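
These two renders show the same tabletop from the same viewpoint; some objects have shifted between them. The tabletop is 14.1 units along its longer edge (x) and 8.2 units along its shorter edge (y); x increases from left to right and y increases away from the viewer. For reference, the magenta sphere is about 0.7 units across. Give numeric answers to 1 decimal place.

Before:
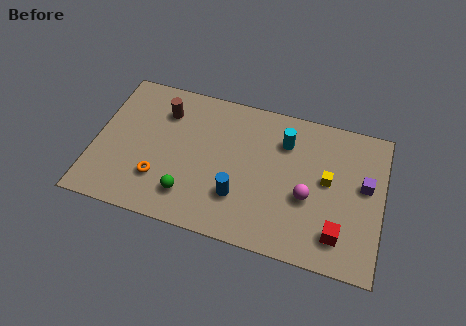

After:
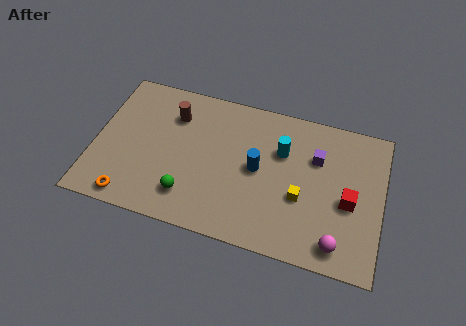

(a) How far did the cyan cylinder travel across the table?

0.6

The cyan cylinder moved from about (9.2, 6.1) to (9.1, 5.5), a distance of √(0.1² + 0.6²) ≈ 0.6.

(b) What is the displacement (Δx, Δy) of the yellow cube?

(-1.2, -1.3)

From the two frames, the yellow cube sits at roughly (11.4, 4.5) before and (10.2, 3.2) after.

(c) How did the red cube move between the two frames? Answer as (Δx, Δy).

(0.4, 1.9)

From the two frames, the red cube sits at roughly (12.1, 1.7) before and (12.5, 3.6) after.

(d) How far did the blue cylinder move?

2.0

From (7.2, 2.4) to (8.0, 4.2), the blue cylinder covered √(0.8² + 1.8²) ≈ 2.0 units.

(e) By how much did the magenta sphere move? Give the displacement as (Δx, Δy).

(1.6, -2.1)

From the two frames, the magenta sphere sits at roughly (10.5, 3.3) before and (12.1, 1.2) after.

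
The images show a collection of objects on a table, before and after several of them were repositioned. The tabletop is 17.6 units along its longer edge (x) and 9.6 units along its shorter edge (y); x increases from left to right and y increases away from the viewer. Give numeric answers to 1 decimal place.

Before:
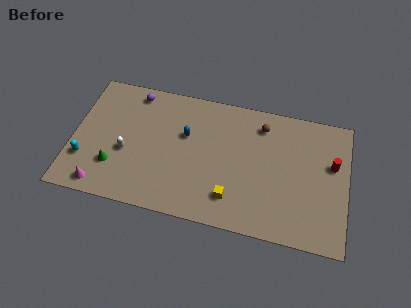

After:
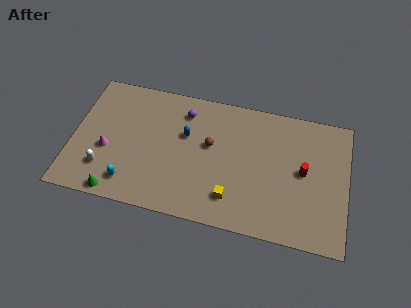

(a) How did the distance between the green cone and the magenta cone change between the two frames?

+1.4

They were about 1.7 units apart before and 3.1 after — 1.4 units further apart.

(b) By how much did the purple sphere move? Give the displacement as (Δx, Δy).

(3.3, -0.7)

The purple sphere was at about (3.7, 8.4) and moved to about (7.0, 7.7).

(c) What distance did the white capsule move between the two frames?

2.0

From (3.5, 3.9) to (2.2, 2.4), the white capsule covered √(1.3² + 1.5²) ≈ 2.0 units.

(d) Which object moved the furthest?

the brown sphere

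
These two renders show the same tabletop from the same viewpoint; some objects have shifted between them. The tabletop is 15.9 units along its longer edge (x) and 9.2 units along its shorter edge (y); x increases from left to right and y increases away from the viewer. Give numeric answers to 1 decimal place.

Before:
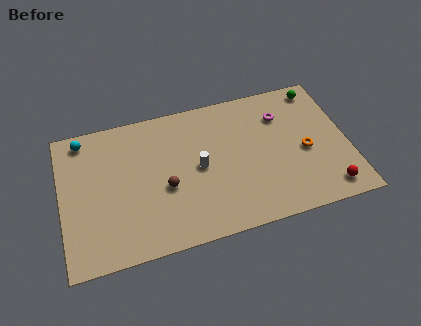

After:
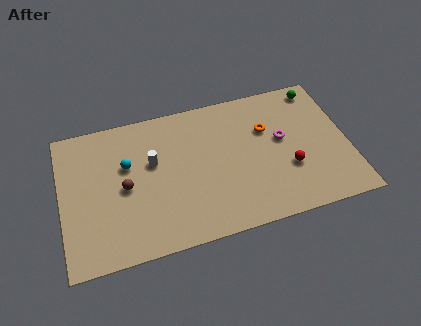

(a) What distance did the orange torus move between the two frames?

2.8

The orange torus moved from about (13.5, 4.1) to (11.5, 6.1), a distance of √(2.0² + 2.0²) ≈ 2.8.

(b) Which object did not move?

the green sphere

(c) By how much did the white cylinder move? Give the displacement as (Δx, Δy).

(-2.5, 1.0)

The white cylinder was at about (7.6, 4.6) and moved to about (5.1, 5.6).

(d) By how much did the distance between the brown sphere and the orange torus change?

+0.4

The distance was about 7.8 in the first image and 8.2 in the second, so they moved 0.4 units further apart.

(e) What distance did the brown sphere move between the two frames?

2.3

From (5.7, 3.8) to (3.5, 4.4), the brown sphere covered √(2.2² + 0.6²) ≈ 2.3 units.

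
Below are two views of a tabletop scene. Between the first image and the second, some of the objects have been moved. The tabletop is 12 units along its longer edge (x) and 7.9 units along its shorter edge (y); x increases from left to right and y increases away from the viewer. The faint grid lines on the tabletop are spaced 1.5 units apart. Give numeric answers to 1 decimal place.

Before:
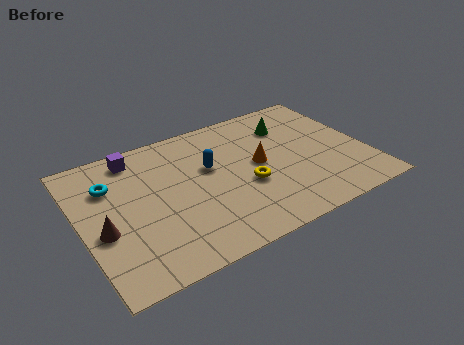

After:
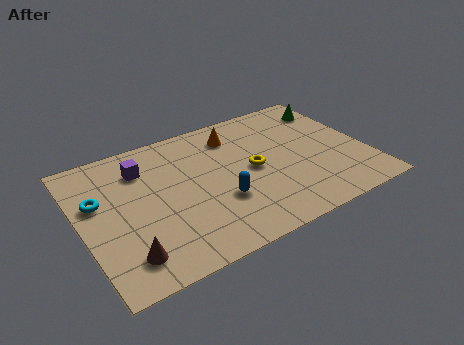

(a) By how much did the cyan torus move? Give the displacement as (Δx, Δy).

(-0.6, -0.7)

The cyan torus was at about (1.4, 5.6) and moved to about (0.8, 4.9).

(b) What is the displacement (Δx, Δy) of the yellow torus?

(0.4, 0.8)

The yellow torus started near (6.8, 3.1) and ended near (7.2, 3.9).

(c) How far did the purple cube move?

0.8

From (2.6, 6.8) to (2.8, 6.0), the purple cube covered √(0.2² + 0.8²) ≈ 0.8 units.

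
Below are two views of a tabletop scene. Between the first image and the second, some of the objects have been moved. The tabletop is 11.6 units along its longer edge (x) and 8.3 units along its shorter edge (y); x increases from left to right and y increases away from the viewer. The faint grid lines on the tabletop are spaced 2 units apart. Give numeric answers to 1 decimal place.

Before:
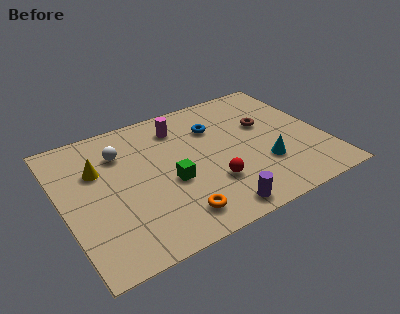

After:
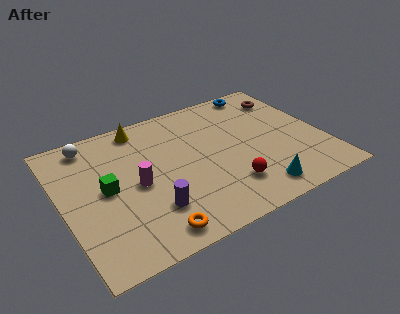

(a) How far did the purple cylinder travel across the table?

2.9

From (6.2, 0.9) to (3.6, 2.2), the purple cylinder covered √(2.6² + 1.3²) ≈ 2.9 units.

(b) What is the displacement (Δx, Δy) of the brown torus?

(1.3, 1.4)

From the two frames, the brown torus sits at roughly (9.2, 5.1) before and (10.5, 6.5) after.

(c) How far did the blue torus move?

3.0

From (7.0, 5.9) to (9.5, 7.5), the blue torus covered √(2.5² + 1.6²) ≈ 3.0 units.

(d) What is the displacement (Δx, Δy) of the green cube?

(-2.7, 0.8)

The green cube was at about (4.6, 3.4) and moved to about (1.9, 4.2).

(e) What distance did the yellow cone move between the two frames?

2.8

The yellow cone was near (1.7, 5.5) before and (3.9, 7.3) after, so it travelled √(2.2² + 1.8²) ≈ 2.8 units.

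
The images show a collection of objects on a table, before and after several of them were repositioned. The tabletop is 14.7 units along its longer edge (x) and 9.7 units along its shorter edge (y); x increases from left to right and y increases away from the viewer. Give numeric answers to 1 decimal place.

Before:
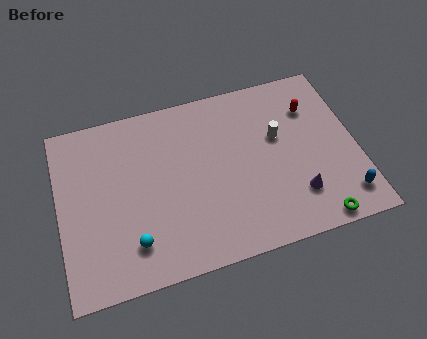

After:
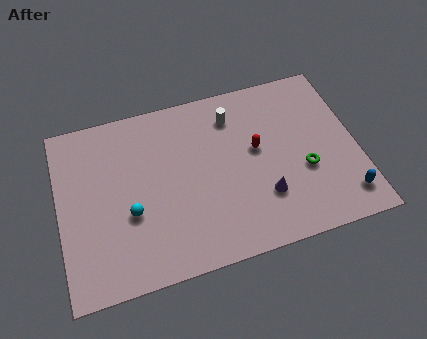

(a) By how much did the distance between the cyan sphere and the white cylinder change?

-1.7

The distance was about 8.4 in the first image and 6.7 in the second, so they moved 1.7 units closer together.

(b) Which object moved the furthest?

the red capsule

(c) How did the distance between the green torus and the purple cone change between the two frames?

+0.5

Before: roughly 1.8 units apart; after: 2.3. That's 0.5 units further apart.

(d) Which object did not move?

the blue capsule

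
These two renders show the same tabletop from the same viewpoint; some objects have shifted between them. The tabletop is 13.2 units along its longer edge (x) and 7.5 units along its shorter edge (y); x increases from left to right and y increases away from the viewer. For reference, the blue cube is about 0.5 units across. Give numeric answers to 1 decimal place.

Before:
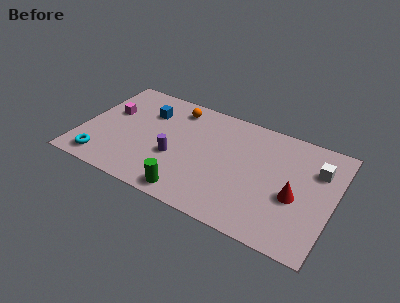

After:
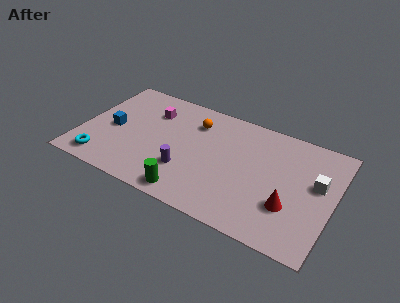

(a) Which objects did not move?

the cyan torus and the green cylinder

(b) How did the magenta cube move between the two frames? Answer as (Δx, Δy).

(2.1, 0.9)

The magenta cube started near (1.3, 4.6) and ended near (3.4, 5.5).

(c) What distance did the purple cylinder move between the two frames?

0.9

From (5.0, 2.9) to (5.7, 2.3), the purple cylinder covered √(0.7² + 0.6²) ≈ 0.9 units.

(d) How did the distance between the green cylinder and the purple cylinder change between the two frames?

-0.8

The distance was about 2.3 in the first image and 1.5 in the second, so they moved 0.8 units closer together.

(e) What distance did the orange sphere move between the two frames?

1.3

The orange sphere was near (4.6, 6.3) before and (5.7, 5.7) after, so it travelled √(1.1² + 0.6²) ≈ 1.3 units.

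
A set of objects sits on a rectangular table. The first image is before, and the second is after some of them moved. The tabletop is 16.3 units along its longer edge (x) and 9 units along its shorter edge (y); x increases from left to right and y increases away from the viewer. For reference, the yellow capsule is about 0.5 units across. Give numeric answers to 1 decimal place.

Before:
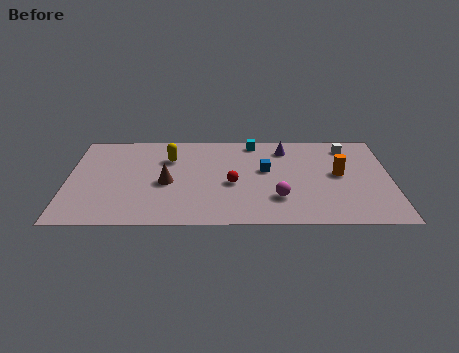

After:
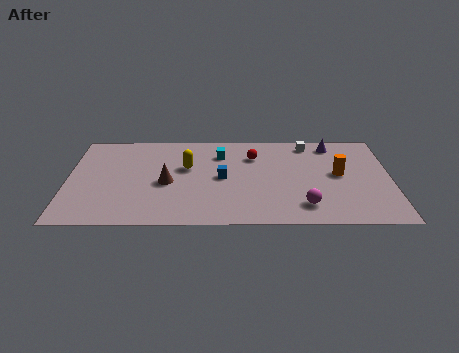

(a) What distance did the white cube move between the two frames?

2.0

The white cube moved from about (14.2, 7.5) to (12.2, 7.8), a distance of √(2.0² + 0.3²) ≈ 2.0.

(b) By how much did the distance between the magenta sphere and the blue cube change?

+2.1

The distance was about 2.8 in the first image and 4.9 in the second, so they moved 2.1 units further apart.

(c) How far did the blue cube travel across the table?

2.3

The blue cube moved from about (10.0, 5.2) to (7.8, 4.5), a distance of √(2.2² + 0.7²) ≈ 2.3.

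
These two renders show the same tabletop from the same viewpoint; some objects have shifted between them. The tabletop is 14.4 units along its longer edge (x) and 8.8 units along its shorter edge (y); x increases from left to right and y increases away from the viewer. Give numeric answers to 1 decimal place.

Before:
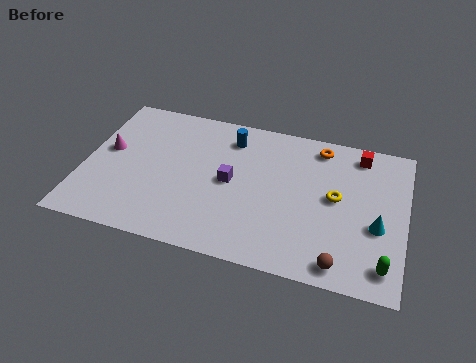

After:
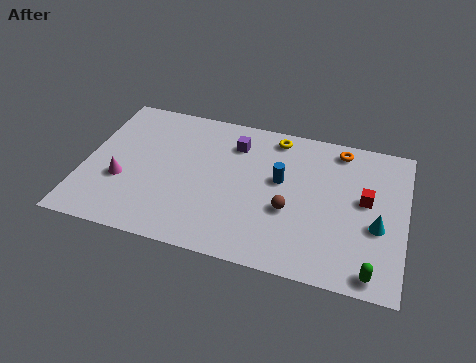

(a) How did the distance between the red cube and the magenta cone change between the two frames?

-0.6

The distance was about 11.5 in the first image and 10.9 in the second, so they moved 0.6 units closer together.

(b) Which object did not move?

the cyan cone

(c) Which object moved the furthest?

the yellow torus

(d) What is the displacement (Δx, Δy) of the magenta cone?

(0.8, -1.7)

The magenta cone started near (1.0, 4.9) and ended near (1.8, 3.2).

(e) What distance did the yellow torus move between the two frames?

4.2

The yellow torus moved from about (11.3, 4.7) to (8.4, 7.7), a distance of √(2.9² + 3.0²) ≈ 4.2.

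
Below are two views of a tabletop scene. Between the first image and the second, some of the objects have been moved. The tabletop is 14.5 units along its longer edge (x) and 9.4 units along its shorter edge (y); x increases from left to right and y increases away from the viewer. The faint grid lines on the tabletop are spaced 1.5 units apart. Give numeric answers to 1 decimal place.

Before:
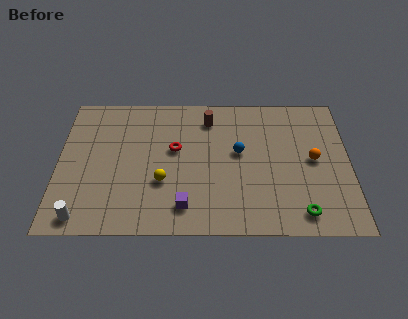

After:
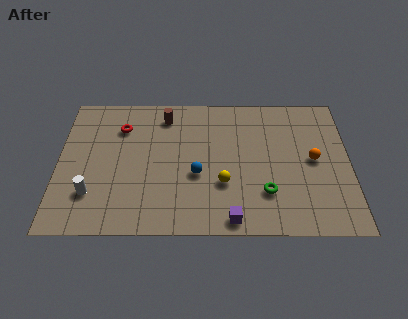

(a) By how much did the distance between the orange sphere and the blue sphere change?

+2.2

The distance was about 3.7 in the first image and 5.9 in the second, so they moved 2.2 units further apart.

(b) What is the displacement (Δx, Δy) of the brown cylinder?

(-2.2, 0.2)

The brown cylinder was at about (7.5, 7.6) and moved to about (5.3, 7.8).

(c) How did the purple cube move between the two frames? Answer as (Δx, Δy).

(2.3, -0.8)

From the two frames, the purple cube sits at roughly (6.3, 1.7) before and (8.6, 0.9) after.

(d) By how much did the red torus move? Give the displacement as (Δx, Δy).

(-2.7, 1.5)

The red torus was at about (5.8, 5.5) and moved to about (3.1, 7.0).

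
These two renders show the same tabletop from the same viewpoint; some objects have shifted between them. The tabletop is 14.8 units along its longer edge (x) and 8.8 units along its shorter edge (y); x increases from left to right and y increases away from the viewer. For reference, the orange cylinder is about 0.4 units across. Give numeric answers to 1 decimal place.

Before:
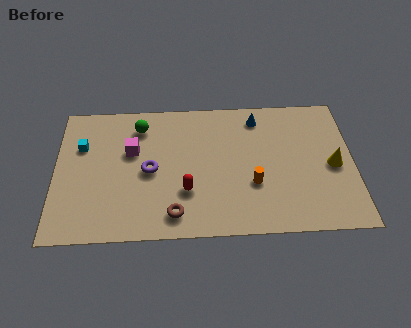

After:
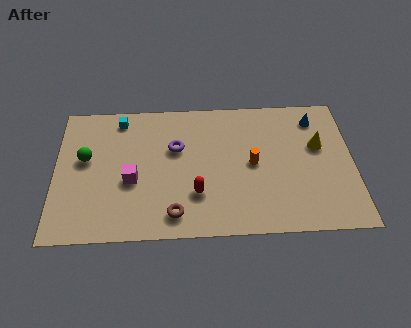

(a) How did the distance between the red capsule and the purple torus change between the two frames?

+0.9

The distance was about 2.3 in the first image and 3.2 in the second, so they moved 0.9 units further apart.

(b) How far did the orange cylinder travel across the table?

1.3

The orange cylinder moved from about (9.8, 3.1) to (9.8, 4.4), a distance of √(0.0² + 1.3²) ≈ 1.3.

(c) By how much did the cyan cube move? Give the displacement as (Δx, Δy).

(1.9, 1.7)

From the two frames, the cyan cube sits at roughly (1.3, 5.9) before and (3.2, 7.6) after.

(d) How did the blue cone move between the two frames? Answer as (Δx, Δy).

(2.9, -0.2)

From the two frames, the blue cone sits at roughly (10.1, 7.4) before and (13.0, 7.2) after.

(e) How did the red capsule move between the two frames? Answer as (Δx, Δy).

(0.5, -0.2)

The red capsule started near (6.5, 2.8) and ended near (7.0, 2.6).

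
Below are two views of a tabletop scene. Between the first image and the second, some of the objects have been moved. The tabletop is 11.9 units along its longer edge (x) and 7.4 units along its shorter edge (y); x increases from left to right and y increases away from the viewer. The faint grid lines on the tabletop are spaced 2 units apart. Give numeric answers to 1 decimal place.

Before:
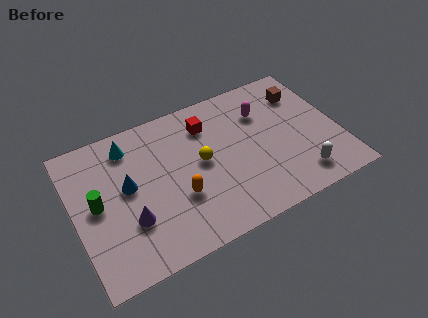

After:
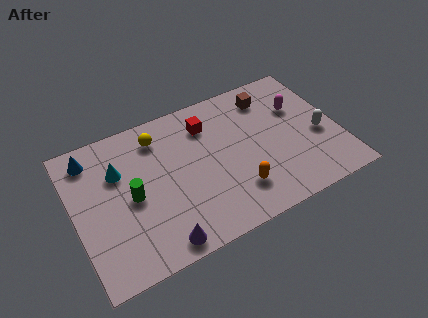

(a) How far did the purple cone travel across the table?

1.9

The purple cone was near (2.3, 2.4) before and (3.4, 0.8) after, so it travelled √(1.1² + 1.6²) ≈ 1.9 units.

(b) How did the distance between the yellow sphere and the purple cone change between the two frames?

+1.5

They were about 3.7 units apart before and 5.2 after — 1.5 units further apart.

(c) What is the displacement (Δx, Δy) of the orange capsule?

(2.5, -0.8)

The orange capsule started near (4.5, 2.6) and ended near (7.0, 1.8).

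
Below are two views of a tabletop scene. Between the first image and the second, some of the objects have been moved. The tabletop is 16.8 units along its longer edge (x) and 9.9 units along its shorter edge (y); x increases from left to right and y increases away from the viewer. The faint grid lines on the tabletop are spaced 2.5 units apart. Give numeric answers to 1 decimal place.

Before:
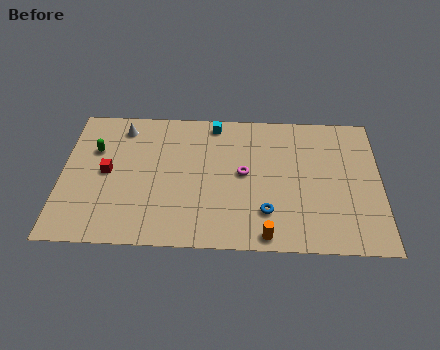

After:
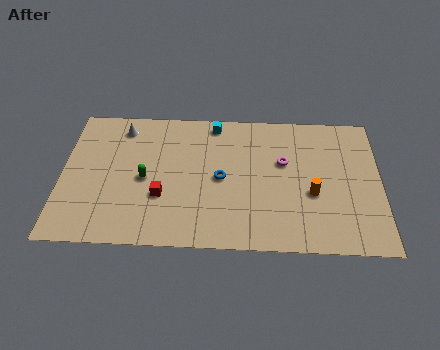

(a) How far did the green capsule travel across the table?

3.4

The green capsule was near (1.7, 6.6) before and (4.4, 4.6) after, so it travelled √(2.7² + 2.0²) ≈ 3.4 units.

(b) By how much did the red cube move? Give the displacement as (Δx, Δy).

(2.9, -1.6)

The red cube started near (2.4, 5.0) and ended near (5.3, 3.4).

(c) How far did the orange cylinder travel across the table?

3.8

From (10.8, 0.9) to (13.2, 3.9), the orange cylinder covered √(2.4² + 3.0²) ≈ 3.8 units.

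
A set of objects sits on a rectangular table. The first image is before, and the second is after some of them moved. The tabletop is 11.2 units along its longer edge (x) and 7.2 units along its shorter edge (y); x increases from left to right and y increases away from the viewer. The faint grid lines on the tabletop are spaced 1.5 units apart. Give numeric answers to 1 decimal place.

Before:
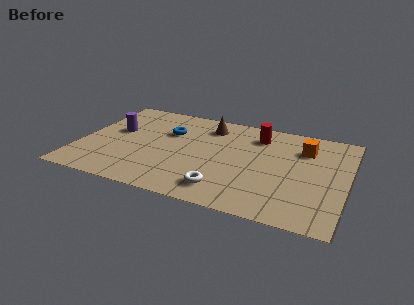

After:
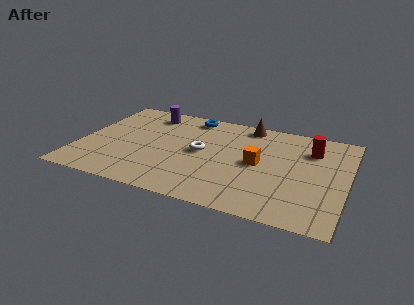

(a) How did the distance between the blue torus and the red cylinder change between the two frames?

+1.5

The distance was about 3.8 in the first image and 5.3 in the second, so they moved 1.5 units further apart.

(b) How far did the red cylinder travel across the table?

2.3

The red cylinder moved from about (7.3, 5.7) to (9.6, 5.3), a distance of √(2.3² + 0.4²) ≈ 2.3.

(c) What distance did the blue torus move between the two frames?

1.7

The blue torus moved from about (3.6, 4.8) to (4.4, 6.3), a distance of √(0.8² + 1.5²) ≈ 1.7.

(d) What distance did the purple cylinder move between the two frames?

2.2

The purple cylinder was near (1.4, 4.2) before and (2.6, 6.0) after, so it travelled √(1.2² + 1.8²) ≈ 2.2 units.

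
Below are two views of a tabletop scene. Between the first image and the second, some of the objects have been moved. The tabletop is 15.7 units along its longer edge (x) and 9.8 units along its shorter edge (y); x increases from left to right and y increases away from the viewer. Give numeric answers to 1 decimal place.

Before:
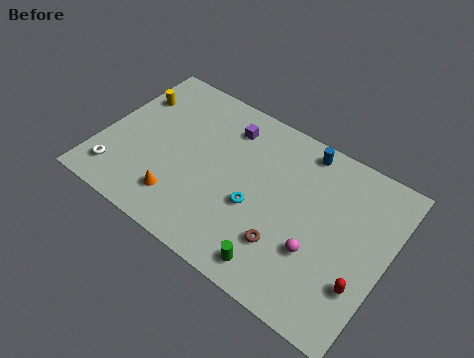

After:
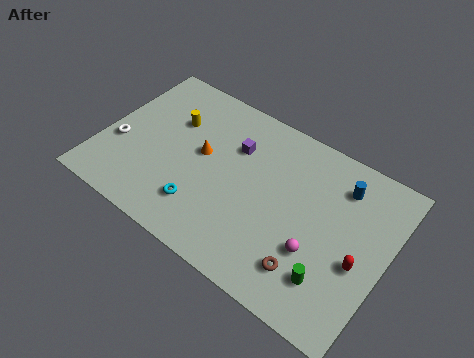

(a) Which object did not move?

the magenta sphere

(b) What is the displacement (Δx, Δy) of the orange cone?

(0.6, 3.3)

The orange cone was at about (4.8, 2.1) and moved to about (5.4, 5.4).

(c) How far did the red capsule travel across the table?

1.1

The red capsule moved from about (14.7, 2.9) to (14.4, 4.0), a distance of √(0.3² + 1.1²) ≈ 1.1.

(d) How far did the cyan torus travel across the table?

3.1

The cyan torus moved from about (8.7, 3.9) to (6.0, 2.3), a distance of √(2.7² + 1.6²) ≈ 3.1.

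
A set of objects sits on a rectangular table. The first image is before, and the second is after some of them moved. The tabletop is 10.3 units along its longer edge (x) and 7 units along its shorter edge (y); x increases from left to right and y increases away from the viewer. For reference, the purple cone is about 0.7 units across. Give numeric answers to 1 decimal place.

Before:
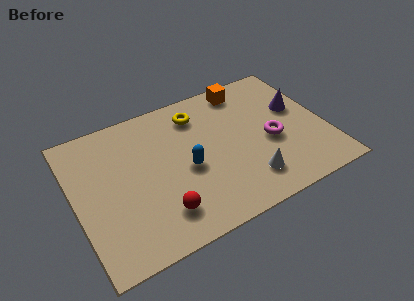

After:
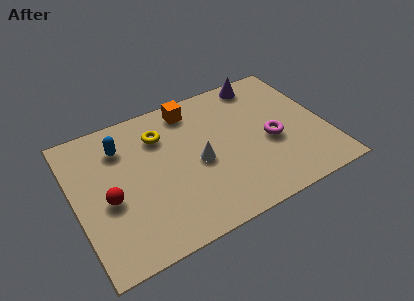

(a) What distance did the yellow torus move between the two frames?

1.6

The yellow torus moved from about (5.3, 5.6) to (3.7, 5.2), a distance of √(1.6² + 0.4²) ≈ 1.6.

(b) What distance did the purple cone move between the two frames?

2.3

The purple cone moved from about (9.3, 4.2) to (8.1, 6.2), a distance of √(1.2² + 2.0²) ≈ 2.3.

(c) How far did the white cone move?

2.5

From (6.8, 1.5) to (5.0, 3.2), the white cone covered √(1.8² + 1.7²) ≈ 2.5 units.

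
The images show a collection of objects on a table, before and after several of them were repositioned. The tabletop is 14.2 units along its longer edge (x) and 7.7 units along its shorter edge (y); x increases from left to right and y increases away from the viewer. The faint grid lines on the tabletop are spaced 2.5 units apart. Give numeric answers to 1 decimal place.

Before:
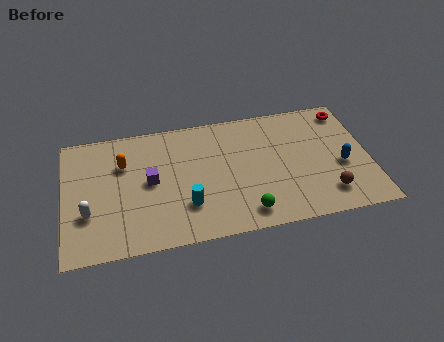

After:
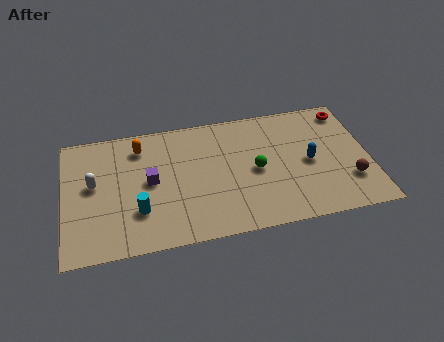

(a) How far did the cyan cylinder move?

2.2

The cyan cylinder was near (5.6, 2.2) before and (3.4, 2.3) after, so it travelled √(2.2² + 0.1²) ≈ 2.2 units.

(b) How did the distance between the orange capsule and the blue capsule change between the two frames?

-2.1

The distance was about 10.3 in the first image and 8.2 in the second, so they moved 2.1 units closer together.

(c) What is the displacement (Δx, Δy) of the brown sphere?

(1.1, 0.6)

The brown sphere started near (12.1, 1.6) and ended near (13.2, 2.2).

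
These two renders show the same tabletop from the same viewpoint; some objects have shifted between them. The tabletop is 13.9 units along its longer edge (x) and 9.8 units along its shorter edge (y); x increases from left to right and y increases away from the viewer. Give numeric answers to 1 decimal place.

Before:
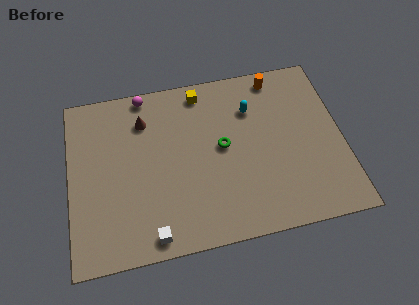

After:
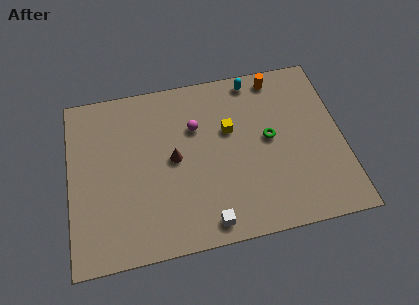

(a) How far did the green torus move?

2.4

The green torus moved from about (7.8, 5.2) to (10.2, 5.2), a distance of √(2.4² + 0.0²) ≈ 2.4.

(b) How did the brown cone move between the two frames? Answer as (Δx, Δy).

(1.4, -2.5)

The brown cone was at about (3.9, 7.5) and moved to about (5.3, 5.0).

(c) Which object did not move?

the orange cylinder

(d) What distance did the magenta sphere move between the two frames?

3.5

The magenta sphere moved from about (4.0, 9.0) to (6.5, 6.6), a distance of √(2.5² + 2.4²) ≈ 3.5.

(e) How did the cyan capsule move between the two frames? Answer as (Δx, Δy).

(0.2, 1.7)

The cyan capsule was at about (9.4, 7.1) and moved to about (9.6, 8.8).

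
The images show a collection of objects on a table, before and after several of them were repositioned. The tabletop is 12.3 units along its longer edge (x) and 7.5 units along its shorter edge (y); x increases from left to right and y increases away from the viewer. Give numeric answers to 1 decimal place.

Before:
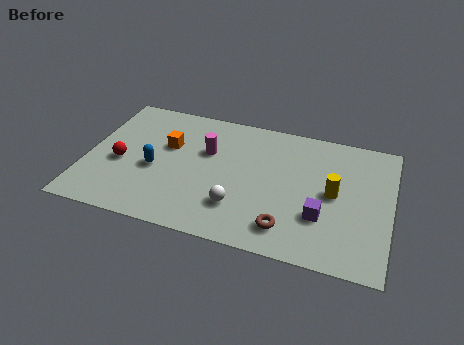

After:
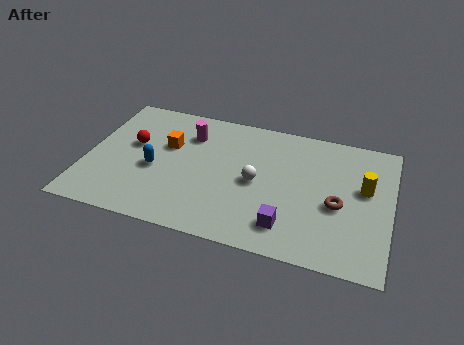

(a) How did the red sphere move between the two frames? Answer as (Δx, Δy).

(0.4, 1.2)

The red sphere was at about (1.4, 3.2) and moved to about (1.8, 4.4).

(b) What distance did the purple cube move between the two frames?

1.6

The purple cube was near (9.6, 2.4) before and (8.3, 1.5) after, so it travelled √(1.3² + 0.9²) ≈ 1.6 units.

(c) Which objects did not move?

the orange cube and the blue capsule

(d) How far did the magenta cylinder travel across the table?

1.1

The magenta cylinder was near (4.8, 4.8) before and (4.0, 5.6) after, so it travelled √(0.8² + 0.8²) ≈ 1.1 units.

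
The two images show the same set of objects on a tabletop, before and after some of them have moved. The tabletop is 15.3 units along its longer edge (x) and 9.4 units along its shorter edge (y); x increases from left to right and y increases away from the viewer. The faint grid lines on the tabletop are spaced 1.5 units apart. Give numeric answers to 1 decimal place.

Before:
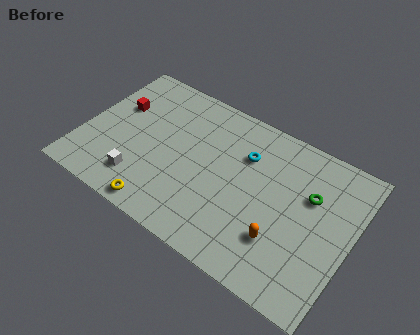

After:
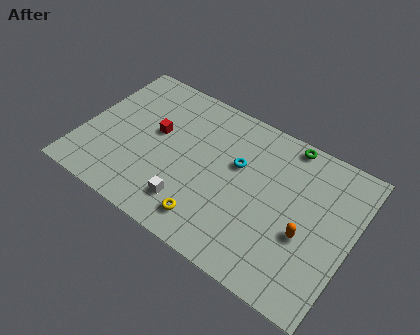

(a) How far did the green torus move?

3.0

The green torus was near (12.8, 6.1) before and (11.1, 8.6) after, so it travelled √(1.7² + 2.5²) ≈ 3.0 units.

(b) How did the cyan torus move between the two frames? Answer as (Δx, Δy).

(-0.3, -0.8)

From the two frames, the cyan torus sits at roughly (9.0, 6.6) before and (8.7, 5.8) after.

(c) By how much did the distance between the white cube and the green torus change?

-2.0

The distance was about 10.0 in the first image and 8.0 in the second, so they moved 2.0 units closer together.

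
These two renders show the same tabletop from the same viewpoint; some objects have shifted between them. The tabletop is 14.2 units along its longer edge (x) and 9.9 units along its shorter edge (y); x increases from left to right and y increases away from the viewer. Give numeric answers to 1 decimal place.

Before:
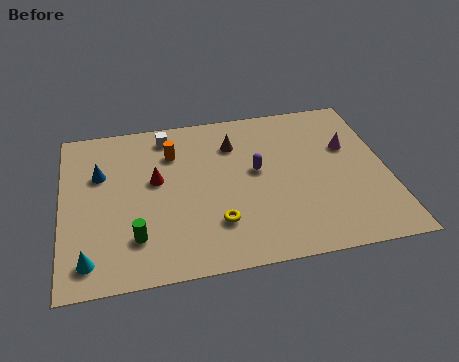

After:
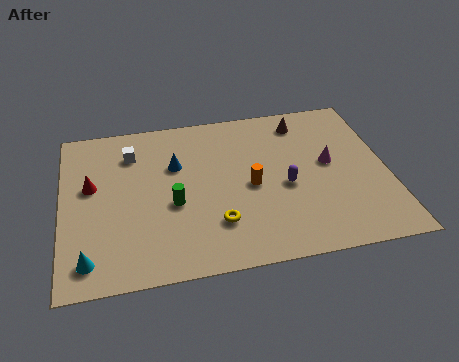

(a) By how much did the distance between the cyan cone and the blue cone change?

+1.3

Before: roughly 5.0 units apart; after: 6.3. That's 1.3 units further apart.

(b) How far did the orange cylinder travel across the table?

4.3

The orange cylinder moved from about (4.9, 7.3) to (8.2, 4.6), a distance of √(3.3² + 2.7²) ≈ 4.3.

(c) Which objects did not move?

the yellow torus and the cyan cone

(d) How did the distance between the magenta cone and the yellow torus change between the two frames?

-1.2

Before: roughly 7.0 units apart; after: 5.8. That's 1.2 units closer together.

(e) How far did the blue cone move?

3.3

The blue cone was near (1.7, 6.5) before and (5.0, 6.5) after, so it travelled √(3.3² + 0.0²) ≈ 3.3 units.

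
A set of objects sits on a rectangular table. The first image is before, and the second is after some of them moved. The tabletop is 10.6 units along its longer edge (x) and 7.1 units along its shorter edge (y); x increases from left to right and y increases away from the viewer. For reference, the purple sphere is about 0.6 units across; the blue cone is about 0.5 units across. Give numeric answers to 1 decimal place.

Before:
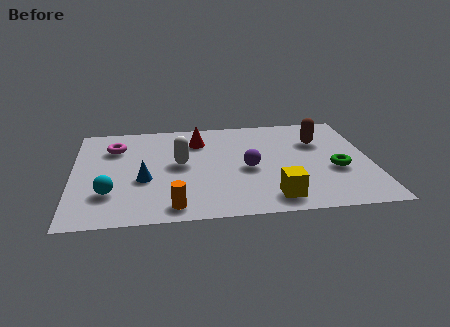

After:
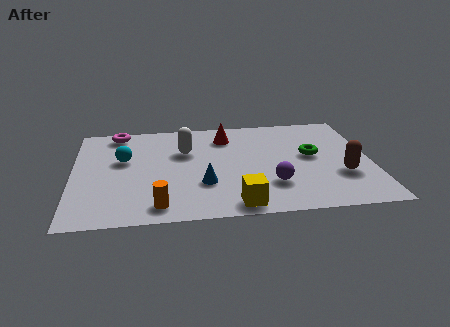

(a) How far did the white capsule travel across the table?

0.9

The white capsule moved from about (3.8, 3.8) to (4.0, 4.7), a distance of √(0.2² + 0.9²) ≈ 0.9.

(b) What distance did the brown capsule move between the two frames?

2.6

The brown capsule moved from about (8.8, 4.9) to (9.5, 2.4), a distance of √(0.7² + 2.5²) ≈ 2.6.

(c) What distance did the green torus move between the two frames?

1.4

The green torus moved from about (9.3, 2.8) to (8.5, 3.9), a distance of √(0.8² + 1.1²) ≈ 1.4.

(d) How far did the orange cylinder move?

0.5

The orange cylinder was near (3.5, 0.9) before and (3.0, 1.0) after, so it travelled √(0.5² + 0.1²) ≈ 0.5 units.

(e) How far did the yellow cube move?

1.3

From (7.0, 1.1) to (5.7, 0.8), the yellow cube covered √(1.3² + 0.3²) ≈ 1.3 units.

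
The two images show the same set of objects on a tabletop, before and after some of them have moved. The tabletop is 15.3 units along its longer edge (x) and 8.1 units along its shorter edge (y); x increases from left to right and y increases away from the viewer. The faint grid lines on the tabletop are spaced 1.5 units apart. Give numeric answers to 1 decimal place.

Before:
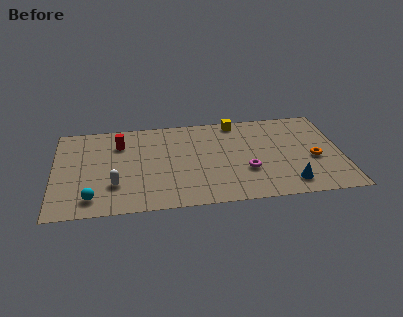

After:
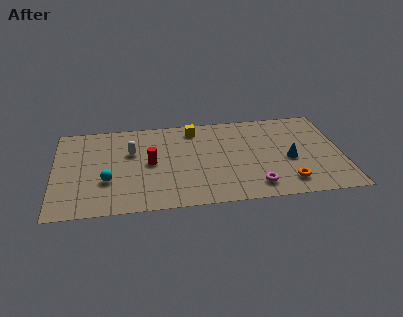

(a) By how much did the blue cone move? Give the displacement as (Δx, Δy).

(0.1, 2.1)

From the two frames, the blue cone sits at roughly (12.4, 1.4) before and (12.5, 3.5) after.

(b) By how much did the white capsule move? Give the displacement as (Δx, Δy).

(0.9, 2.8)

The white capsule started near (3.2, 2.4) and ended near (4.1, 5.2).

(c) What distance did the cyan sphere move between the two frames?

1.6

From (2.0, 1.4) to (2.8, 2.8), the cyan sphere covered √(0.8² + 1.4²) ≈ 1.6 units.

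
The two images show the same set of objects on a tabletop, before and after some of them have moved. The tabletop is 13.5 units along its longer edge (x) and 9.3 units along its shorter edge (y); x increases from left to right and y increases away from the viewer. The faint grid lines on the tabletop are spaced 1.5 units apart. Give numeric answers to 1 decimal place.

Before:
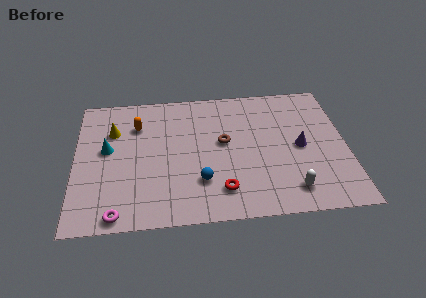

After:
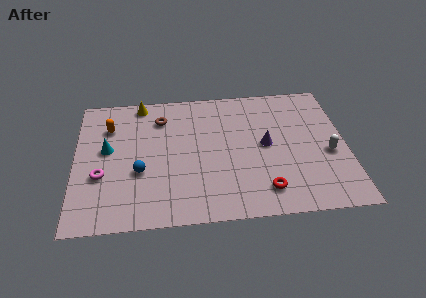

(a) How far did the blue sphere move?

3.1

The blue sphere moved from about (6.2, 2.6) to (3.2, 3.5), a distance of √(3.0² + 0.9²) ≈ 3.1.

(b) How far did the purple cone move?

1.7

The purple cone moved from about (11.2, 4.5) to (9.5, 4.8), a distance of √(1.7² + 0.3²) ≈ 1.7.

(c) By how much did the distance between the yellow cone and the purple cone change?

-2.3

They were about 9.5 units apart before and 7.2 after — 2.3 units closer together.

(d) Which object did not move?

the cyan cone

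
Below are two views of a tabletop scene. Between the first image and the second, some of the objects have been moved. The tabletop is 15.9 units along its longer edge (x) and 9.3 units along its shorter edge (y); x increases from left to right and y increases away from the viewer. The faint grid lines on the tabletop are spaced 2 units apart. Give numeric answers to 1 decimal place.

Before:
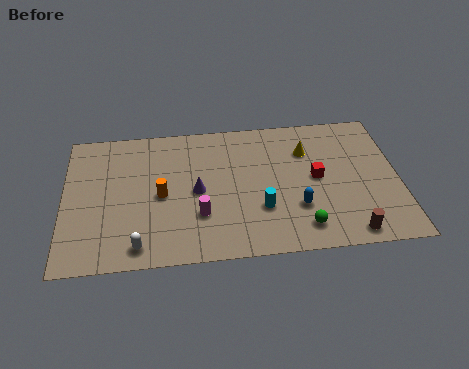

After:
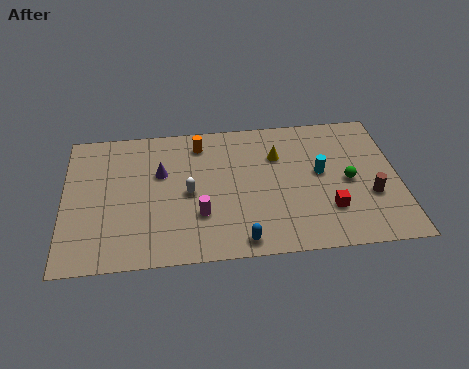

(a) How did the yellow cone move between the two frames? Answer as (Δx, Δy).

(-1.4, -0.2)

The yellow cone started near (11.6, 6.7) and ended near (10.2, 6.5).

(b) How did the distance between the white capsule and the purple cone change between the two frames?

-2.3

Before: roughly 4.3 units apart; after: 2.0. That's 2.3 units closer together.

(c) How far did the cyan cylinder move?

3.6

The cyan cylinder was near (9.3, 3.0) before and (12.2, 5.1) after, so it travelled √(2.9² + 2.1²) ≈ 3.6 units.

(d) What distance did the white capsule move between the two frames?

4.0

The white capsule was near (3.5, 1.2) before and (5.9, 4.4) after, so it travelled √(2.4² + 3.2²) ≈ 4.0 units.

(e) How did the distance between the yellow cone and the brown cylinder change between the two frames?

-0.6

The distance was about 6.0 in the first image and 5.4 in the second, so they moved 0.6 units closer together.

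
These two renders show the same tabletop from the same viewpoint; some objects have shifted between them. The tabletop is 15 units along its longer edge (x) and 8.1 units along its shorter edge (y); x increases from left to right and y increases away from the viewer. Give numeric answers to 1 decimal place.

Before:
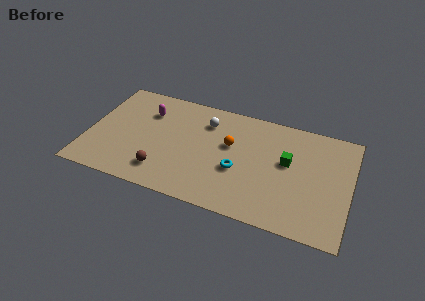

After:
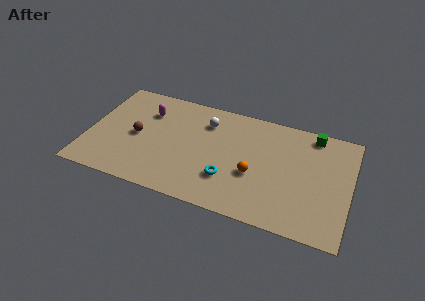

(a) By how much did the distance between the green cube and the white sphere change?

+1.2

Before: roughly 5.0 units apart; after: 6.2. That's 1.2 units further apart.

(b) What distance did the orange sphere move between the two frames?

2.3

From (8.1, 4.9) to (9.6, 3.2), the orange sphere covered √(1.5² + 1.7²) ≈ 2.3 units.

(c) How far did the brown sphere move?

2.8

The brown sphere was near (4.5, 1.7) before and (2.8, 3.9) after, so it travelled √(1.7² + 2.2²) ≈ 2.8 units.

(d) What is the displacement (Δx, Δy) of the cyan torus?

(-0.5, -0.8)

The cyan torus started near (8.7, 3.2) and ended near (8.2, 2.4).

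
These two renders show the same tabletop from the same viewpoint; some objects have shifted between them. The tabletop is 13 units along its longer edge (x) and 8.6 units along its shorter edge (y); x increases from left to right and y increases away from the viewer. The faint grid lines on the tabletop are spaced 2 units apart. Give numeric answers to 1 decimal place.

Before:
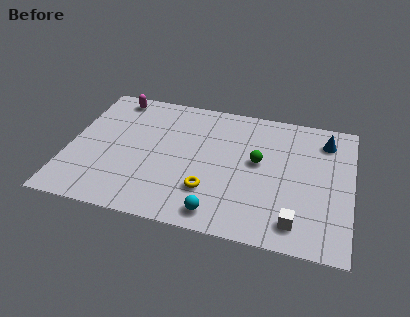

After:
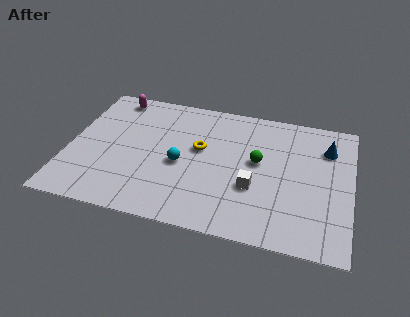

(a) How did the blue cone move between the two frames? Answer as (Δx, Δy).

(0.1, -0.5)

The blue cone was at about (11.7, 6.9) and moved to about (11.8, 6.4).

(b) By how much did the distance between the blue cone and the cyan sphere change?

-0.3

They were about 7.4 units apart before and 7.1 after — 0.3 units closer together.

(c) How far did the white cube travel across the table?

2.6

The white cube was near (10.6, 1.4) before and (8.6, 3.1) after, so it travelled √(2.0² + 1.7²) ≈ 2.6 units.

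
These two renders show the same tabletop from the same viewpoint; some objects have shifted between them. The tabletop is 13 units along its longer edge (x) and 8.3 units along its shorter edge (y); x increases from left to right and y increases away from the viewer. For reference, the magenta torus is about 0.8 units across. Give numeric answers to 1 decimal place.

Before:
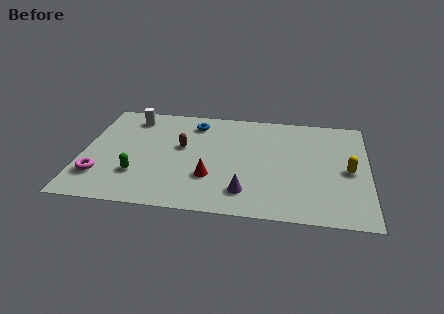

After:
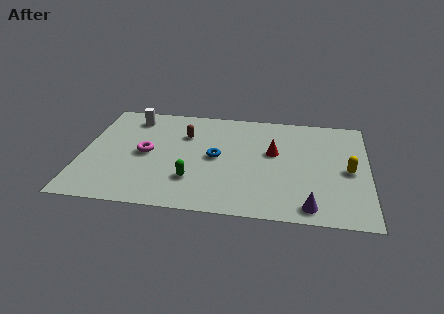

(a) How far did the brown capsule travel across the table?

1.0

From (4.5, 4.8) to (4.6, 5.8), the brown capsule covered √(0.1² + 1.0²) ≈ 1.0 units.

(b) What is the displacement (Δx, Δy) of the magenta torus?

(2.0, 2.0)

The magenta torus was at about (0.9, 2.1) and moved to about (2.9, 4.1).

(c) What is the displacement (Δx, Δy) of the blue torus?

(1.1, -2.6)

The blue torus was at about (5.0, 6.8) and moved to about (6.1, 4.2).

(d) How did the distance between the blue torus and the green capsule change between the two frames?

-2.9

The distance was about 5.0 in the first image and 2.1 in the second, so they moved 2.9 units closer together.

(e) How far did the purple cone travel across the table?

3.0

The purple cone moved from about (7.5, 1.7) to (10.4, 1.0), a distance of √(2.9² + 0.7²) ≈ 3.0.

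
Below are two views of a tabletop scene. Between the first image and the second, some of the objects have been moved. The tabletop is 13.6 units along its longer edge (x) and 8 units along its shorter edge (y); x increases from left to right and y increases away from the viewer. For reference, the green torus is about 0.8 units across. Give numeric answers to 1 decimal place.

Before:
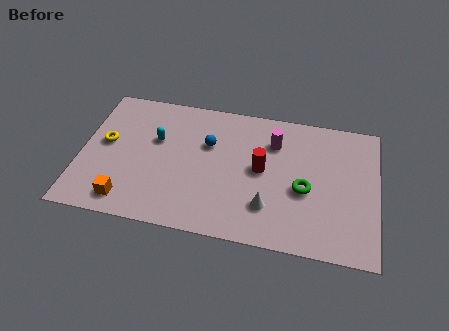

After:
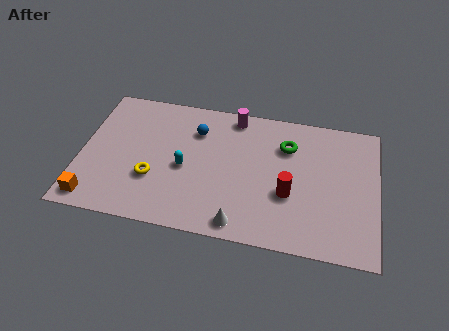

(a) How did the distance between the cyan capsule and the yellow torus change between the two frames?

-0.7

They were about 2.4 units apart before and 1.7 after — 0.7 units closer together.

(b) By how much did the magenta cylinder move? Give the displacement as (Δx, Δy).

(-1.9, 1.2)

From the two frames, the magenta cylinder sits at roughly (8.8, 5.9) before and (6.9, 7.1) after.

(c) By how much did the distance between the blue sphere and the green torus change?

-0.6

Before: roughly 4.8 units apart; after: 4.2. That's 0.6 units closer together.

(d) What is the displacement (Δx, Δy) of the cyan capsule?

(1.4, -1.4)

The cyan capsule was at about (3.4, 5.0) and moved to about (4.8, 3.6).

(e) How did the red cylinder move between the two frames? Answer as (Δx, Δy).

(1.3, -1.2)

The red cylinder was at about (8.3, 4.2) and moved to about (9.6, 3.0).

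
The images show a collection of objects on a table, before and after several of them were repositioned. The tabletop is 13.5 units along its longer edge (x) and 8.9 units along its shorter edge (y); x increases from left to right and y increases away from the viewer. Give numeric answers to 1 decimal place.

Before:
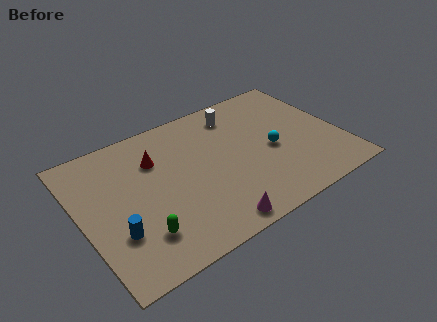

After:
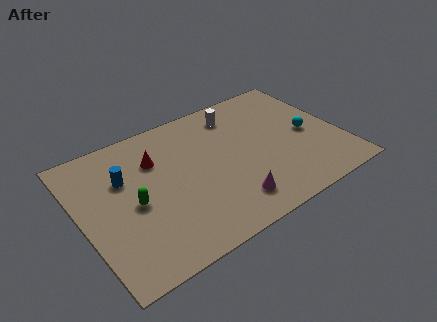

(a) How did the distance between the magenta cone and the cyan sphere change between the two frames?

+0.4

Before: roughly 4.9 units apart; after: 5.3. That's 0.4 units further apart.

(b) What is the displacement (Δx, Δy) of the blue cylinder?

(0.9, 3.1)

The blue cylinder was at about (1.5, 2.8) and moved to about (2.4, 5.9).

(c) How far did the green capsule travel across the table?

2.0

From (2.6, 2.1) to (2.6, 4.1), the green capsule covered √(0.0² + 2.0²) ≈ 2.0 units.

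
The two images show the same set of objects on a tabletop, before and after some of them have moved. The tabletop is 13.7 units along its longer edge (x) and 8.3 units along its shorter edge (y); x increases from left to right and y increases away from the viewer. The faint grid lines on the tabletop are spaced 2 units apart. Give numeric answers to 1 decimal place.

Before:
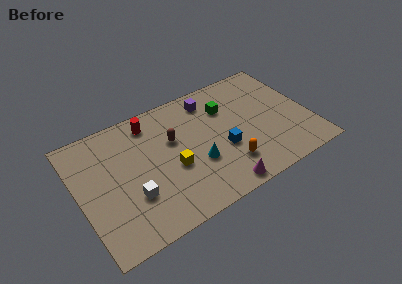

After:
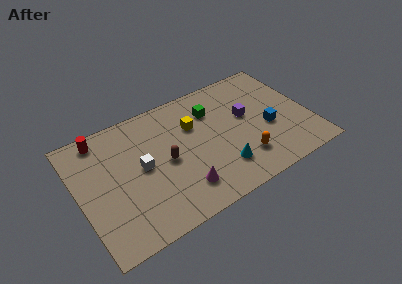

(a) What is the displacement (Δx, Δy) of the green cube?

(-0.8, 0.2)

The green cube was at about (9.0, 5.9) and moved to about (8.2, 6.1).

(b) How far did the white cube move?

1.8

The white cube was near (2.9, 2.7) before and (3.7, 4.3) after, so it travelled √(0.8² + 1.6²) ≈ 1.8 units.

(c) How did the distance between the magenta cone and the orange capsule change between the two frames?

+2.3

Before: roughly 1.4 units apart; after: 3.7. That's 2.3 units further apart.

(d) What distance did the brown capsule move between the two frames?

1.3

The brown capsule moved from about (5.7, 5.2) to (5.1, 4.0), a distance of √(0.6² + 1.2²) ≈ 1.3.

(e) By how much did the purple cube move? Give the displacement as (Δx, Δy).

(1.9, -2.1)

From the two frames, the purple cube sits at roughly (8.2, 6.9) before and (10.1, 4.8) after.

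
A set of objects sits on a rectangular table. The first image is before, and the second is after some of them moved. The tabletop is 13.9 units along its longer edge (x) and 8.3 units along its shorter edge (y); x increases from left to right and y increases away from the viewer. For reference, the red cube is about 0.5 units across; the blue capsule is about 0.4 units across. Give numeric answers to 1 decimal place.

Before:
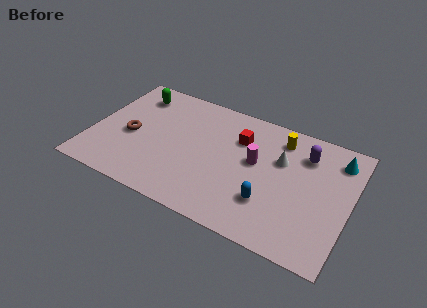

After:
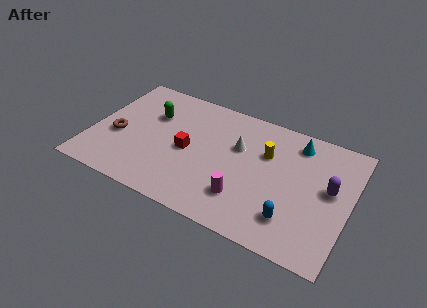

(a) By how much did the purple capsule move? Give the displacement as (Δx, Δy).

(1.5, -1.7)

From the two frames, the purple capsule sits at roughly (11.3, 6.3) before and (12.8, 4.6) after.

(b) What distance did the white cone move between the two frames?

2.3

From (10.1, 5.4) to (7.8, 5.3), the white cone covered √(2.3² + 0.1²) ≈ 2.3 units.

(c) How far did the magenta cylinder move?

2.6

From (8.8, 4.7) to (8.5, 2.1), the magenta cylinder covered √(0.3² + 2.6²) ≈ 2.6 units.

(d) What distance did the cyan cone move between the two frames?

2.2

The cyan cone was near (13.0, 6.7) before and (10.8, 6.9) after, so it travelled √(2.2² + 0.2²) ≈ 2.2 units.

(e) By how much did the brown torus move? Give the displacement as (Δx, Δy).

(-0.7, -0.3)

The brown torus started near (2.1, 3.7) and ended near (1.4, 3.4).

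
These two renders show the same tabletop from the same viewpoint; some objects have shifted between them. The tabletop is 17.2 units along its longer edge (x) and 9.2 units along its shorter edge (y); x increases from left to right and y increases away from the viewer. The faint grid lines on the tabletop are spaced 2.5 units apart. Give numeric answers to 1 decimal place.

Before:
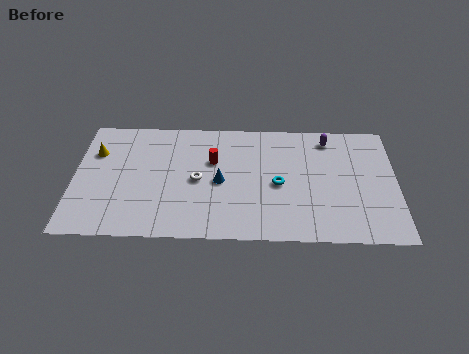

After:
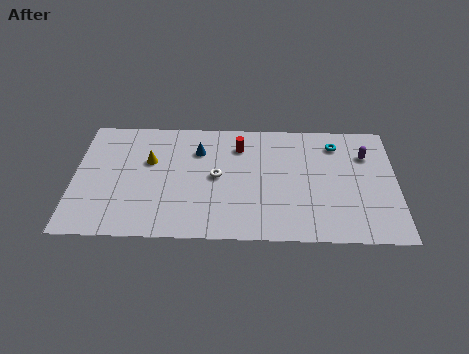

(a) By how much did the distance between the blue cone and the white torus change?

+1.0

They were about 1.2 units apart before and 2.2 after — 1.0 units further apart.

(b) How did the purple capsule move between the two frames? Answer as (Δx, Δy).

(2.0, -1.2)

The purple capsule started near (13.6, 7.8) and ended near (15.6, 6.6).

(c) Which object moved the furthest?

the cyan torus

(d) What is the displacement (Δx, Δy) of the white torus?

(1.0, 0.3)

The white torus started near (6.6, 4.4) and ended near (7.6, 4.7).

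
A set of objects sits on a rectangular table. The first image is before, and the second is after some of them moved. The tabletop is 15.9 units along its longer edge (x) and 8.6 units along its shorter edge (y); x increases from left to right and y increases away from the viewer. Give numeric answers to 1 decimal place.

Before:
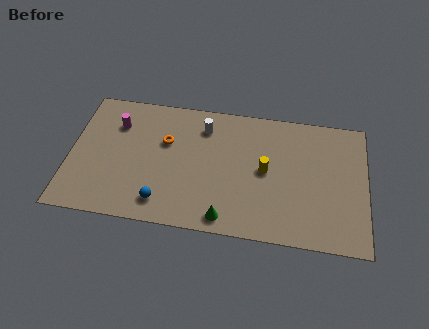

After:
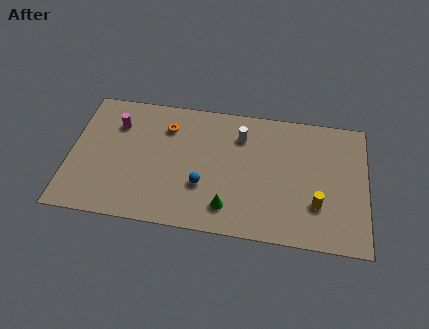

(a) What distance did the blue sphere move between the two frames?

2.5

From (5.1, 1.5) to (7.2, 2.9), the blue sphere covered √(2.1² + 1.4²) ≈ 2.5 units.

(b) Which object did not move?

the magenta cylinder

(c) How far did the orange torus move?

1.0

From (5.1, 5.5) to (5.1, 6.5), the orange torus covered √(0.0² + 1.0²) ≈ 1.0 units.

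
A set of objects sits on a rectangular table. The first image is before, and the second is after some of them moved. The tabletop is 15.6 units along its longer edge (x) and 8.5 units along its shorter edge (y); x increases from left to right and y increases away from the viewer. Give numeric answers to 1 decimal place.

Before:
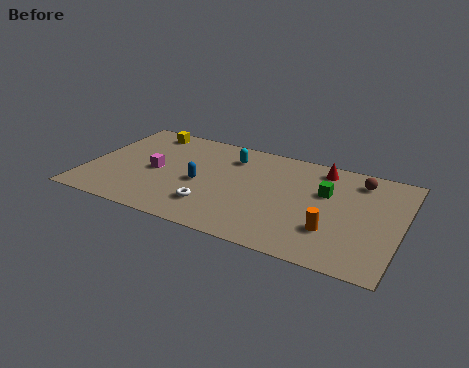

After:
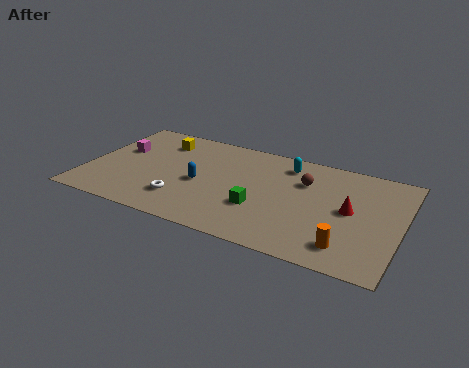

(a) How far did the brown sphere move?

2.8

The brown sphere moved from about (13.3, 7.0) to (10.7, 5.9), a distance of √(2.6² + 1.1²) ≈ 2.8.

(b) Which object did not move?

the blue capsule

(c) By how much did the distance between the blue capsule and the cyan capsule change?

+2.1

The distance was about 3.0 in the first image and 5.1 in the second, so they moved 2.1 units further apart.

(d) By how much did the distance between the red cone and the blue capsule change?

+0.7

The distance was about 6.7 in the first image and 7.4 in the second, so they moved 0.7 units further apart.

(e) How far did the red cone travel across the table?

3.4

The red cone moved from about (11.4, 7.3) to (13.1, 4.4), a distance of √(1.7² + 2.9²) ≈ 3.4.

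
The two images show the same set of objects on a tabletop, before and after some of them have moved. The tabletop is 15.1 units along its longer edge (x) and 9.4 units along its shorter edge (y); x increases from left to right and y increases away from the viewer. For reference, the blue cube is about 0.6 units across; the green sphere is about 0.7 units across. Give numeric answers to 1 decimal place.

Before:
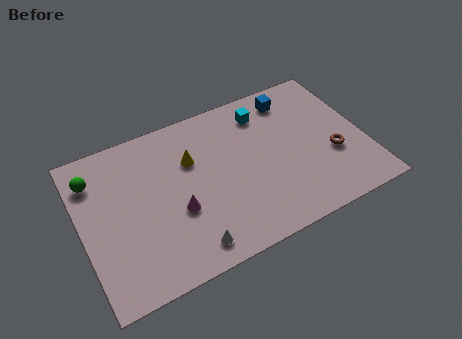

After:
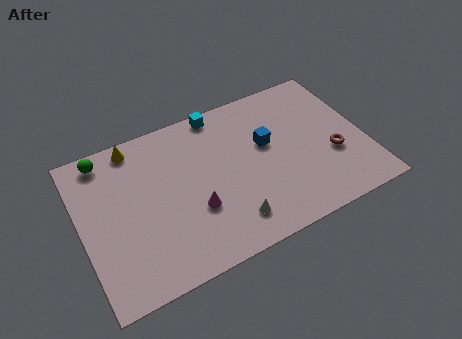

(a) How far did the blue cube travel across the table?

2.9

The blue cube was near (11.7, 7.9) before and (10.0, 5.6) after, so it travelled √(1.7² + 2.3²) ≈ 2.9 units.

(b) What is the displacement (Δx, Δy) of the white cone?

(2.3, 0.5)

The white cone started near (5.2, 1.3) and ended near (7.5, 1.8).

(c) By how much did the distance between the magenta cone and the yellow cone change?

+2.8

They were about 2.9 units apart before and 5.7 after — 2.8 units further apart.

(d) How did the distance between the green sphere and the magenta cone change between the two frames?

+1.1

Before: roughly 5.4 units apart; after: 6.5. That's 1.1 units further apart.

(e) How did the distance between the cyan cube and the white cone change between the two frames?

-1.2

They were about 8.0 units apart before and 6.8 after — 1.2 units closer together.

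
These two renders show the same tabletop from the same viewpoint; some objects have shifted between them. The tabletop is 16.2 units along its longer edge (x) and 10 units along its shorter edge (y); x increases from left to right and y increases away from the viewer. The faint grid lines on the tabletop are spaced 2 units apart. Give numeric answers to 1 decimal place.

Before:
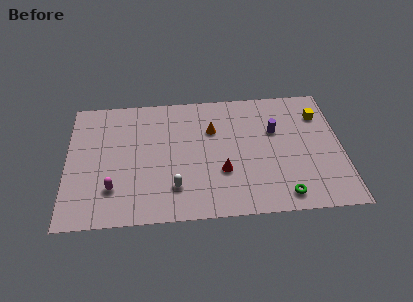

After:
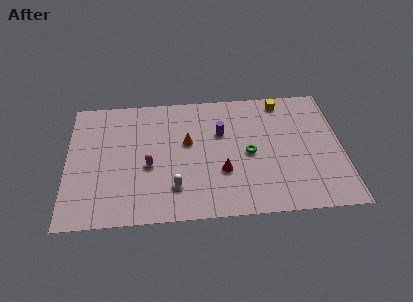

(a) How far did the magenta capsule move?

2.6

The magenta capsule was near (2.7, 2.6) before and (4.8, 4.2) after, so it travelled √(2.1² + 1.6²) ≈ 2.6 units.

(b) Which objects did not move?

the white capsule and the red cone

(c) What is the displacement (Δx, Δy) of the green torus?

(-1.9, 3.4)

The green torus was at about (12.6, 1.3) and moved to about (10.7, 4.7).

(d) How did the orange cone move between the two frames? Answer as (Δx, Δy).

(-1.5, -0.9)

The orange cone started near (8.6, 6.8) and ended near (7.1, 5.9).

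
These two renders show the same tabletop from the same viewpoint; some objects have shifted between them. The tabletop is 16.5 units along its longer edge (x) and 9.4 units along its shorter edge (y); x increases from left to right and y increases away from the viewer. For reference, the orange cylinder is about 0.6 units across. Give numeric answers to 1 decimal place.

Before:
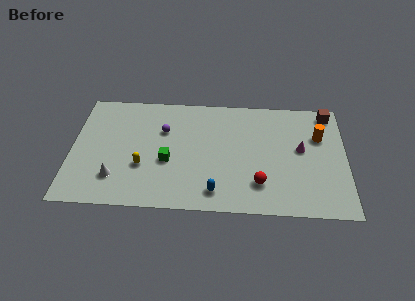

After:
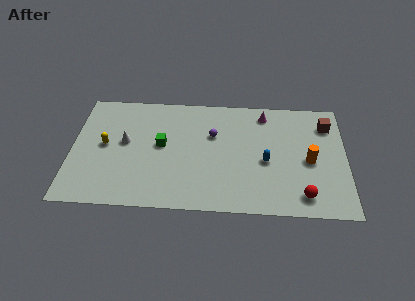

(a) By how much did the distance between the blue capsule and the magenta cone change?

-2.4

Before: roughly 6.3 units apart; after: 3.9. That's 2.4 units closer together.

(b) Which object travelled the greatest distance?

the blue capsule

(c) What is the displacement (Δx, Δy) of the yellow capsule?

(-2.3, 1.6)

From the two frames, the yellow capsule sits at roughly (4.3, 3.3) before and (2.0, 4.9) after.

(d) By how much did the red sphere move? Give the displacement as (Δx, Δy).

(2.6, -0.8)

The red sphere started near (11.3, 2.3) and ended near (13.9, 1.5).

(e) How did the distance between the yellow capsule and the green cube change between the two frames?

+1.8

The distance was about 1.6 in the first image and 3.4 in the second, so they moved 1.8 units further apart.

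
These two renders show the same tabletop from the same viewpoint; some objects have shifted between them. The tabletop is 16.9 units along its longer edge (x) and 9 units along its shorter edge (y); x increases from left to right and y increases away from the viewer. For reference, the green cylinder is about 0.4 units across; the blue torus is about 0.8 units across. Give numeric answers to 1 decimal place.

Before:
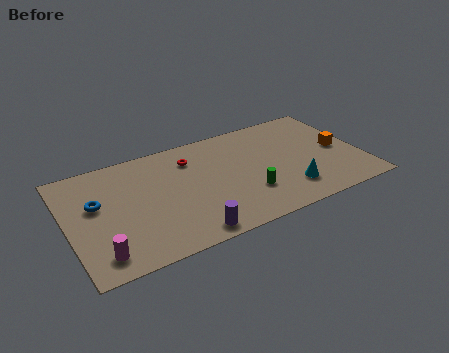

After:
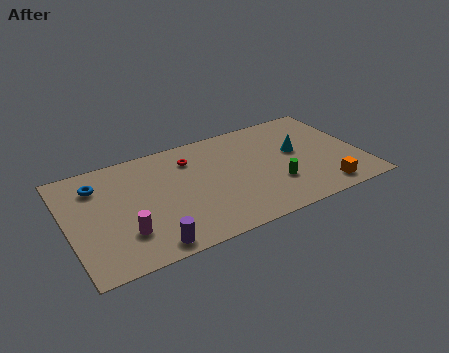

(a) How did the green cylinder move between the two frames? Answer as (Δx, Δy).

(1.6, 0.1)

From the two frames, the green cylinder sits at roughly (10.1, 2.7) before and (11.7, 2.8) after.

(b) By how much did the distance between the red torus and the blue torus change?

-0.4

They were about 5.8 units apart before and 5.4 after — 0.4 units closer together.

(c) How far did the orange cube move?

3.4

The orange cube moved from about (15.7, 4.4) to (14.3, 1.3), a distance of √(1.4² + 3.1²) ≈ 3.4.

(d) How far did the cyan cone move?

3.1

The cyan cone moved from about (12.4, 2.1) to (13.3, 5.1), a distance of √(0.9² + 3.0²) ≈ 3.1.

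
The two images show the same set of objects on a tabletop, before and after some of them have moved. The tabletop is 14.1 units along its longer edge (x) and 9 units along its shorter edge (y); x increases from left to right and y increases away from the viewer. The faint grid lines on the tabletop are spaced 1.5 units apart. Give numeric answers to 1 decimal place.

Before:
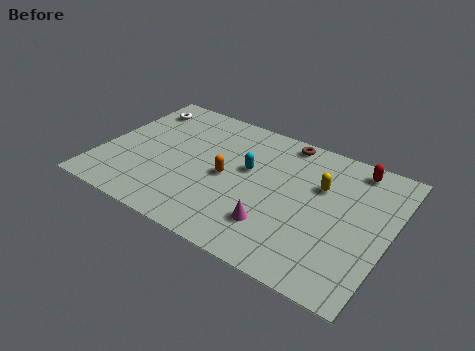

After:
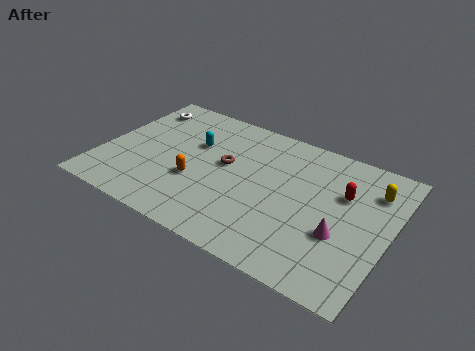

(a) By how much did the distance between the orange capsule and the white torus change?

-0.4

Before: roughly 5.8 units apart; after: 5.4. That's 0.4 units closer together.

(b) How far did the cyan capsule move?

2.8

The cyan capsule was near (7.1, 5.3) before and (4.3, 5.8) after, so it travelled √(2.8² + 0.5²) ≈ 2.8 units.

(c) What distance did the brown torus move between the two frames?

3.9

From (8.5, 8.1) to (6.0, 5.1), the brown torus covered √(2.5² + 3.0²) ≈ 3.9 units.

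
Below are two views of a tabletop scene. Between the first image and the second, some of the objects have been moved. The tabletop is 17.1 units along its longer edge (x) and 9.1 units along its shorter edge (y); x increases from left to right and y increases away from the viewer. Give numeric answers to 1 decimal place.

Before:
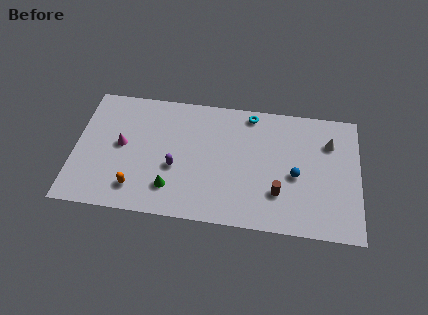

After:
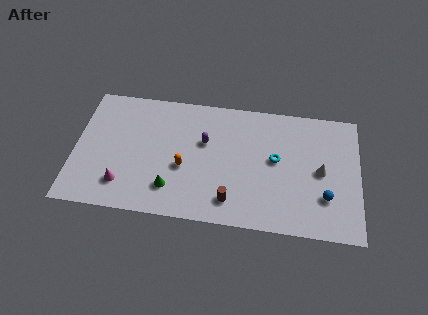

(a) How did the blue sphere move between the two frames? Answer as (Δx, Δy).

(1.8, -1.3)

The blue sphere started near (13.3, 4.0) and ended near (15.1, 2.7).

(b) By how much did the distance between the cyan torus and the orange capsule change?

-3.5

They were about 9.2 units apart before and 5.7 after — 3.5 units closer together.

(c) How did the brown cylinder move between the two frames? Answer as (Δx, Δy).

(-2.8, -0.9)

The brown cylinder was at about (12.3, 2.6) and moved to about (9.5, 1.7).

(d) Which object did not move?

the green cone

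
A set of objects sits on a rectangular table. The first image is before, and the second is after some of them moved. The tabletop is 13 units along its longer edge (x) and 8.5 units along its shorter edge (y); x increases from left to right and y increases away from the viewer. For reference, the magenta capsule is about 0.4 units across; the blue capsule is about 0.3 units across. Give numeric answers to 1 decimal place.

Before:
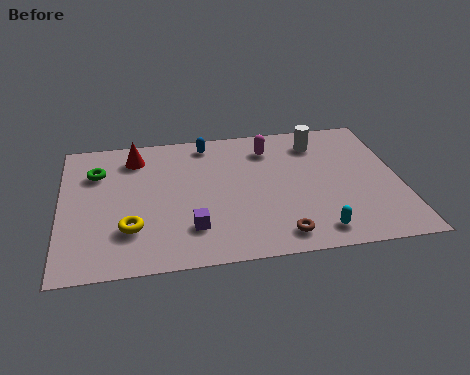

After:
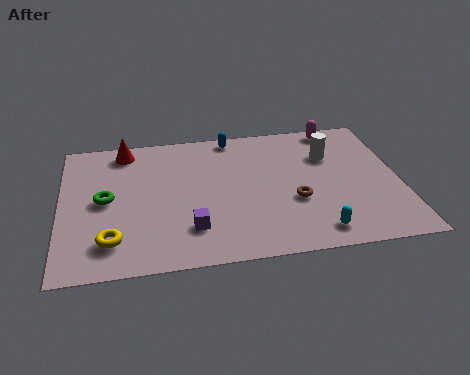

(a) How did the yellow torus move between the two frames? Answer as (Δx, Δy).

(-0.7, -0.6)

The yellow torus started near (2.6, 2.4) and ended near (1.9, 1.8).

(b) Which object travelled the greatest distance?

the magenta capsule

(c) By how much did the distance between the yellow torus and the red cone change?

+1.1

They were about 4.5 units apart before and 5.6 after — 1.1 units further apart.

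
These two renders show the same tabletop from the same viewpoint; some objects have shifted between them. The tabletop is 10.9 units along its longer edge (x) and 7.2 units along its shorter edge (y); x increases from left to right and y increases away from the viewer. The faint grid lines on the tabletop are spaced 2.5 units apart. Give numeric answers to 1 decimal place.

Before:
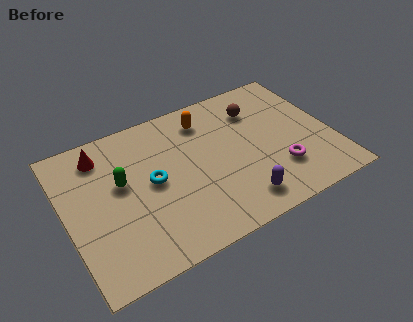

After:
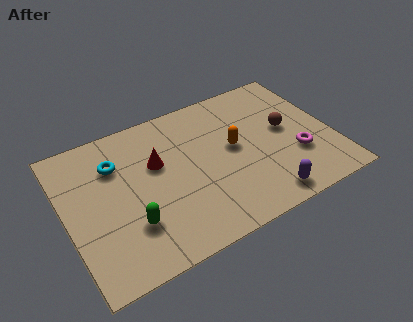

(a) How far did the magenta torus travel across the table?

0.9

From (8.5, 2.0) to (9.3, 2.4), the magenta torus covered √(0.8² + 0.4²) ≈ 0.9 units.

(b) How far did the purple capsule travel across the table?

1.0

The purple capsule moved from about (6.7, 1.2) to (7.7, 0.9), a distance of √(1.0² + 0.3²) ≈ 1.0.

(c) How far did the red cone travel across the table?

2.5

From (1.7, 5.9) to (3.8, 4.5), the red cone covered √(2.1² + 1.4²) ≈ 2.5 units.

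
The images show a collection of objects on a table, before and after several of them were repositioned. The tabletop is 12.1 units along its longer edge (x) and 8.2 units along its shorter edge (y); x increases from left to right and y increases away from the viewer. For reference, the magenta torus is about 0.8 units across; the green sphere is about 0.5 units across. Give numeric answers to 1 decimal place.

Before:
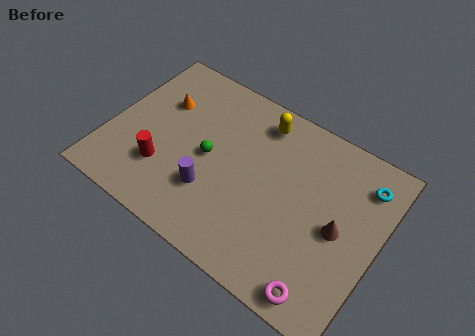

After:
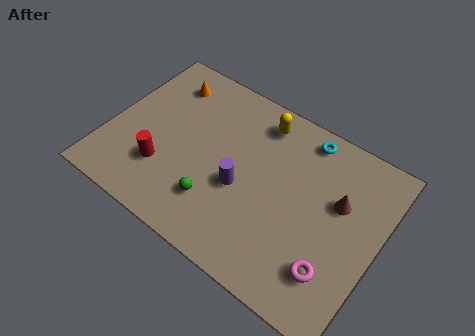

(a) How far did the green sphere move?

2.0

The green sphere moved from about (4.5, 4.0) to (5.2, 2.1), a distance of √(0.7² + 1.9²) ≈ 2.0.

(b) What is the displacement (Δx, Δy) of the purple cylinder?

(1.2, 0.9)

The purple cylinder was at about (4.9, 2.5) and moved to about (6.1, 3.4).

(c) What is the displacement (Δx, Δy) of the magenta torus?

(0.2, 1.1)

The magenta torus was at about (10.3, 0.9) and moved to about (10.5, 2.0).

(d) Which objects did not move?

the yellow capsule and the red cylinder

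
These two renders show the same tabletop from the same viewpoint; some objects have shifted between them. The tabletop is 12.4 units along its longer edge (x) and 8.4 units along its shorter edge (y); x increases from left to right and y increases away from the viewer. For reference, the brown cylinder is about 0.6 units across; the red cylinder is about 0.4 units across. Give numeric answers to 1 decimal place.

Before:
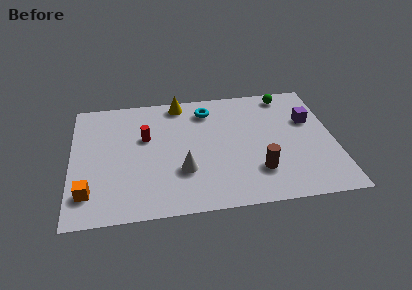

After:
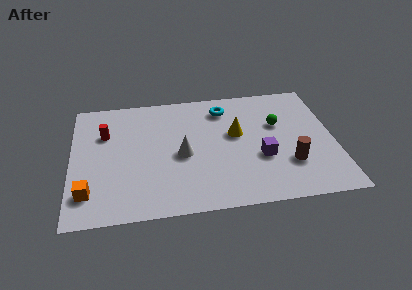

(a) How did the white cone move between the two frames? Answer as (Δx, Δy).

(0.0, 1.1)

The white cone was at about (5.2, 2.7) and moved to about (5.2, 3.8).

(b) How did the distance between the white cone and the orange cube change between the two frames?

+0.3

They were about 4.5 units apart before and 4.8 after — 0.3 units further apart.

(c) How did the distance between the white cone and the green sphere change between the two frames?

-2.1

The distance was about 6.9 in the first image and 4.8 in the second, so they moved 2.1 units closer together.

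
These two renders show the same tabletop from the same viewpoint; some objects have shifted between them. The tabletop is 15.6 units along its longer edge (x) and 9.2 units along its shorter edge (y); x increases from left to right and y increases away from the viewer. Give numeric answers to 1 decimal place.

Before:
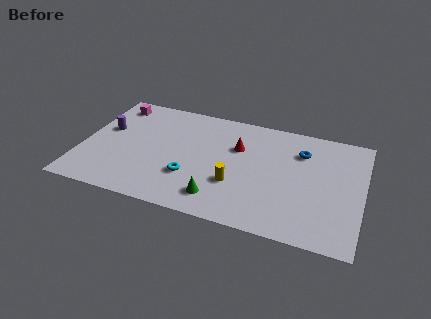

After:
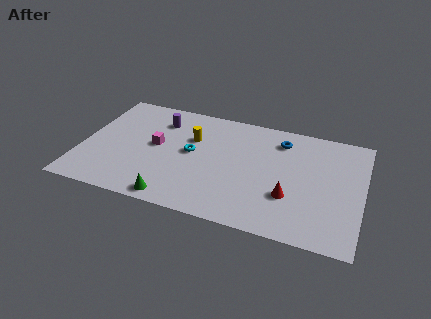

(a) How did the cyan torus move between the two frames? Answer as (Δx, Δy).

(-0.1, 2.0)

The cyan torus was at about (6.2, 2.9) and moved to about (6.1, 4.9).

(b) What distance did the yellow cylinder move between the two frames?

4.0

The yellow cylinder was near (8.7, 3.1) before and (6.0, 6.1) after, so it travelled √(2.7² + 3.0²) ≈ 4.0 units.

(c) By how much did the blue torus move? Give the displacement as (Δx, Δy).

(-1.2, 0.6)

The blue torus was at about (12.1, 6.8) and moved to about (10.9, 7.4).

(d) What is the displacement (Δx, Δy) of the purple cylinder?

(2.9, 1.6)

The purple cylinder was at about (1.2, 5.5) and moved to about (4.1, 7.1).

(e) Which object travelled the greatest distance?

the red cone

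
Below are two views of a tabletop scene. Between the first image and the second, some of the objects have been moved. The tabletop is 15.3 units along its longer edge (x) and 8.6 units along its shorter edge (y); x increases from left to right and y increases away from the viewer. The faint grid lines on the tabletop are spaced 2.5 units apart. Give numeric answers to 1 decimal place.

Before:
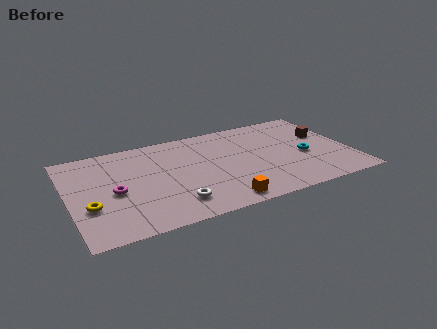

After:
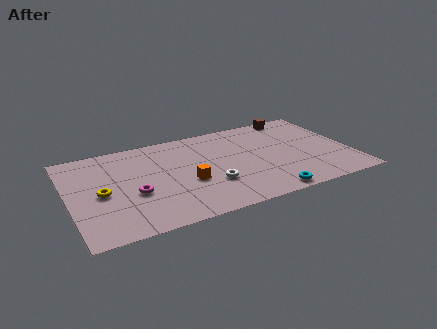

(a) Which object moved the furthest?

the cyan torus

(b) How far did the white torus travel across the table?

2.3

From (5.4, 1.8) to (7.5, 2.8), the white torus covered √(2.1² + 1.0²) ≈ 2.3 units.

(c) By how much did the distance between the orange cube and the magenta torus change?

-3.2

The distance was about 6.1 in the first image and 2.9 in the second, so they moved 3.2 units closer together.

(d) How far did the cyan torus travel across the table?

3.8

The cyan torus was near (12.8, 3.7) before and (10.3, 0.8) after, so it travelled √(2.5² + 2.9²) ≈ 3.8 units.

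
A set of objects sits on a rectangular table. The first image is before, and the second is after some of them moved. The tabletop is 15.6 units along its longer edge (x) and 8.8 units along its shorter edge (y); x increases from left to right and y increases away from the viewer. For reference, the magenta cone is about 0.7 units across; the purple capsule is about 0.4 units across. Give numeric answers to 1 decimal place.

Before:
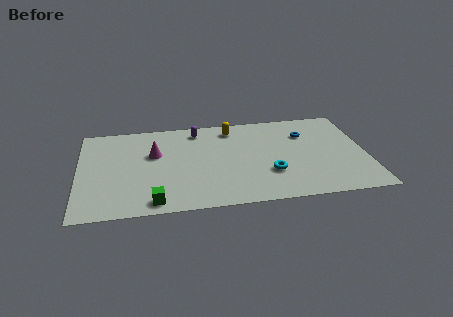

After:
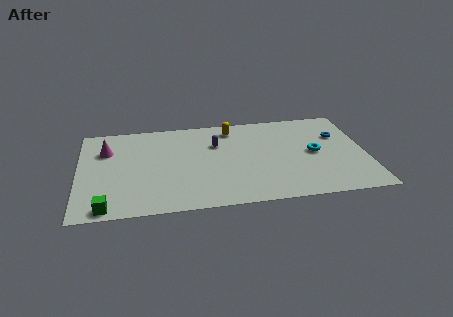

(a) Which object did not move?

the yellow capsule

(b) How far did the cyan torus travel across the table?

3.0

From (10.3, 2.8) to (12.8, 4.4), the cyan torus covered √(2.5² + 1.6²) ≈ 3.0 units.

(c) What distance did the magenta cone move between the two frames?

2.7

The magenta cone was near (4.1, 5.5) before and (1.5, 6.2) after, so it travelled √(2.6² + 0.7²) ≈ 2.7 units.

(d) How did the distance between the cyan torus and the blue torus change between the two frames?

-2.0

Before: roughly 4.1 units apart; after: 2.1. That's 2.0 units closer together.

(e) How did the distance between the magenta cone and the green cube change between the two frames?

+0.9

Before: roughly 4.5 units apart; after: 5.4. That's 0.9 units further apart.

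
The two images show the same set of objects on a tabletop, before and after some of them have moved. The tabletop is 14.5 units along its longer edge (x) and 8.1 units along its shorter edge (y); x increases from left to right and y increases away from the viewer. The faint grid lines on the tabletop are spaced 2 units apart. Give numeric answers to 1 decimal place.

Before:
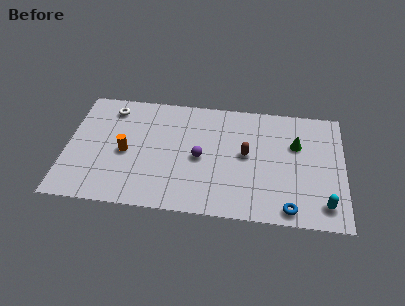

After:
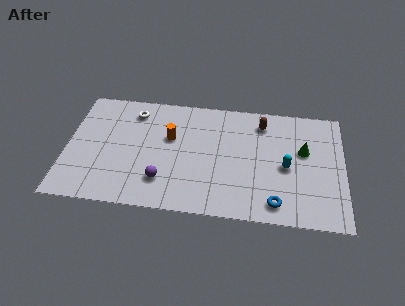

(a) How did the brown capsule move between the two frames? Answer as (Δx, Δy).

(0.8, 2.3)

The brown capsule started near (9.4, 4.3) and ended near (10.2, 6.6).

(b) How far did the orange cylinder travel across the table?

2.6

The orange cylinder moved from about (3.1, 3.7) to (5.4, 5.0), a distance of √(2.3² + 1.3²) ≈ 2.6.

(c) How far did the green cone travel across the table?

0.6

From (12.0, 5.3) to (12.4, 4.9), the green cone covered √(0.4² + 0.4²) ≈ 0.6 units.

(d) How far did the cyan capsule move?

3.0

From (13.5, 1.4) to (11.5, 3.7), the cyan capsule covered √(2.0² + 2.3²) ≈ 3.0 units.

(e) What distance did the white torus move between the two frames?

1.2

The white torus moved from about (2.2, 6.7) to (3.4, 6.6), a distance of √(1.2² + 0.1²) ≈ 1.2.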